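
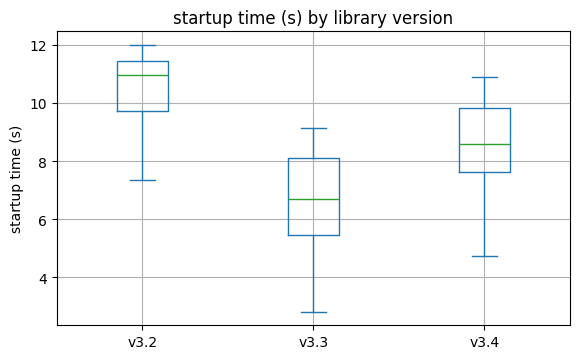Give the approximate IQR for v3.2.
≈ 2.0

Q3 ≈ 11.5, Q1 ≈ 9.5; IQR ≈ 2.0.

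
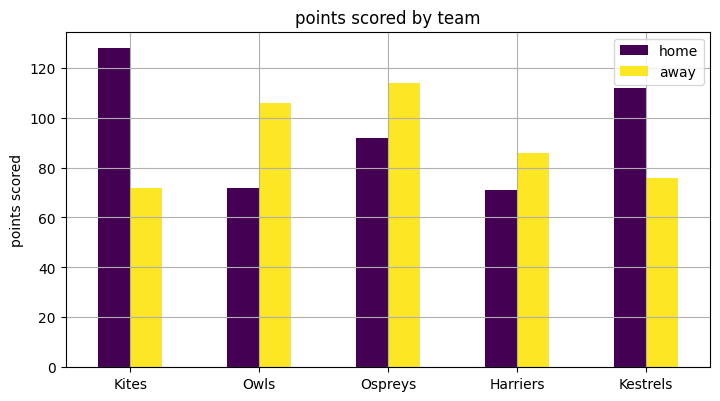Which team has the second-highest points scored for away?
Owls

Top 3 for away: Ospreys ≈ 120, Owls ≈ 100, Harriers ≈ 80.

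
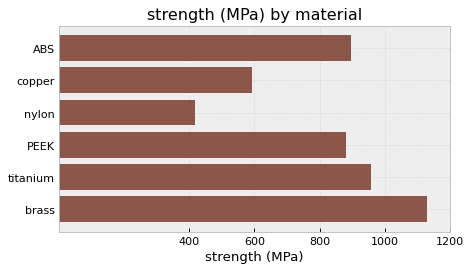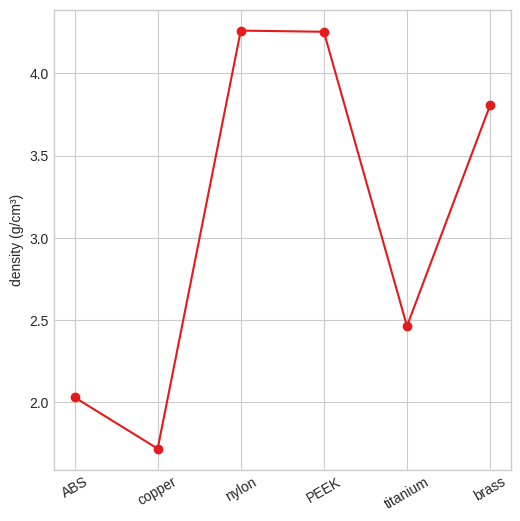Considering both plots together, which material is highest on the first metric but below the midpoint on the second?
Chart 2 median density (g/cm³) ≈ 3; below-median materials: ABS, copper, titanium. Among those, titanium has the highest strength (MPa) (≈ 1000).

titanium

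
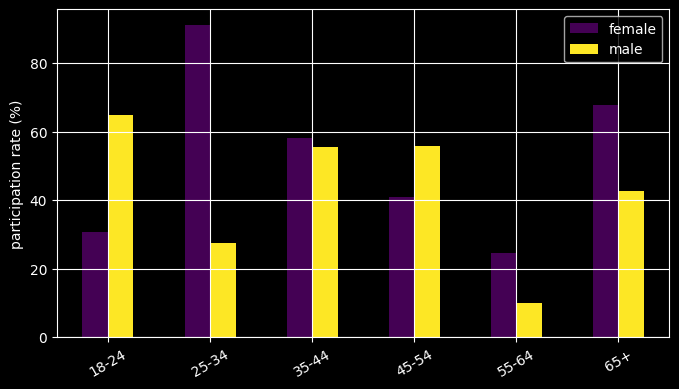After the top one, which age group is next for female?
Top 3 for female: 25-34 ≈ 90, 65+ ≈ 70, 35-44 ≈ 60.

65+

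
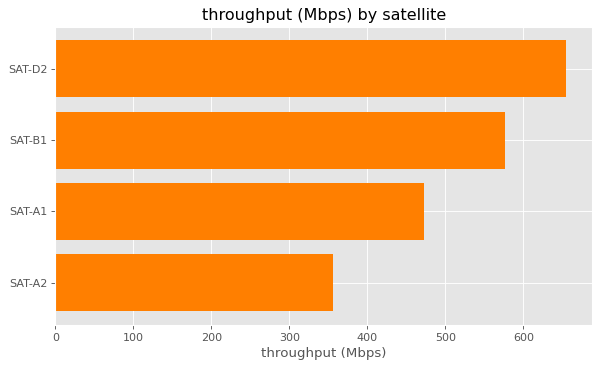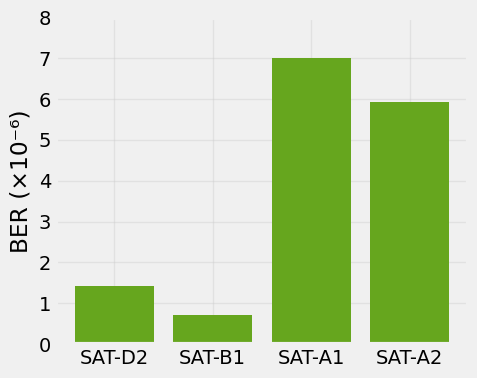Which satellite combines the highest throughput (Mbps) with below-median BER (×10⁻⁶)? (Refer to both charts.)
Chart 2 median BER (×10⁻⁶) ≈ 4; below-median satellites: SAT-D2, SAT-B1. Among those, SAT-D2 has the highest throughput (Mbps) (≈ 700).

SAT-D2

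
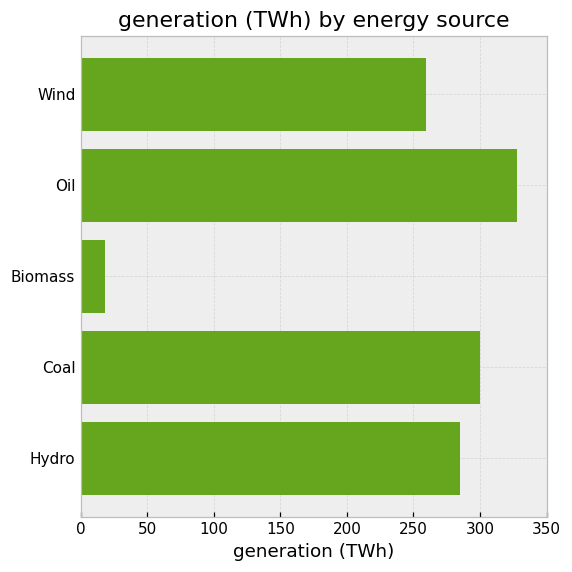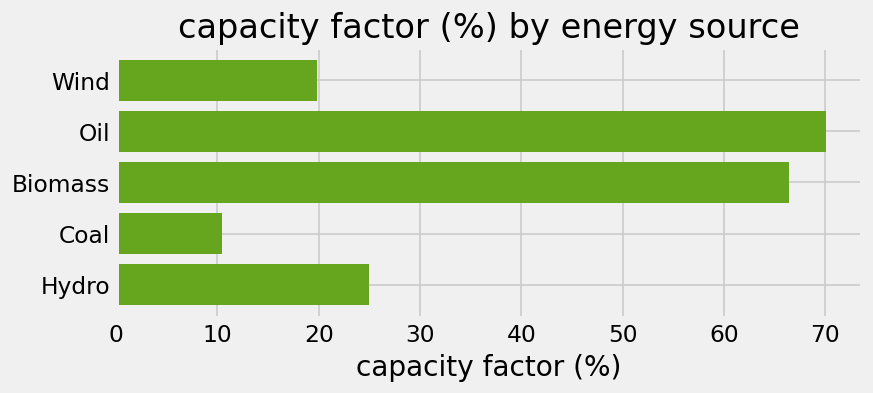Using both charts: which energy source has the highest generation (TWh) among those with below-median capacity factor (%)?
Coal

Chart 2 median capacity factor (%) ≈ 20; below-median energy sources: Wind, Coal. Among those, Coal has the highest generation (TWh) (≈ 300).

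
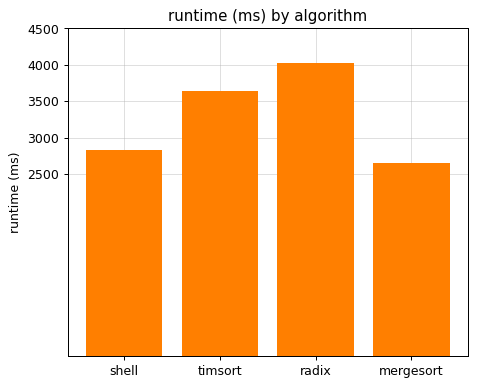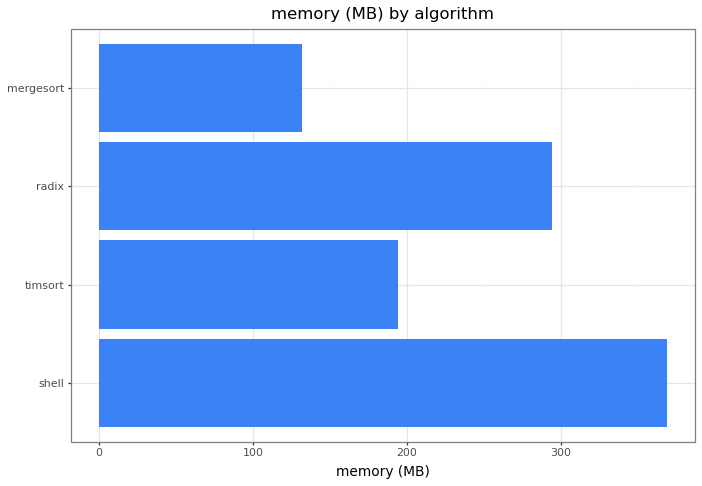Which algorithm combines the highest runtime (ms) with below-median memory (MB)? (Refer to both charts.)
timsort

Chart 2 median memory (MB) ≈ 250; below-median algorithms: timsort, mergesort. Among those, timsort has the highest runtime (ms) (≈ 3500).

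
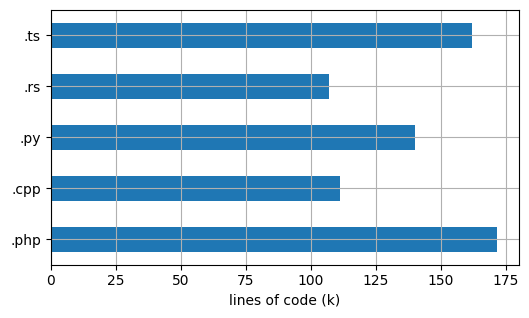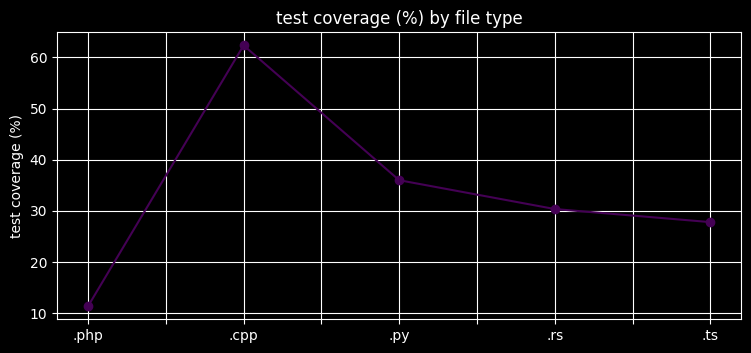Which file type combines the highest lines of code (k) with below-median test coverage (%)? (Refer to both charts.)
Chart 2 median test coverage (%) ≈ 30; below-median file types: .php, .ts. Among those, .php has the highest lines of code (k) (≈ 180).

.php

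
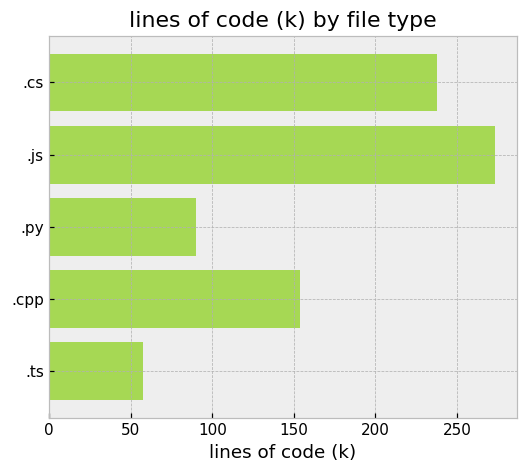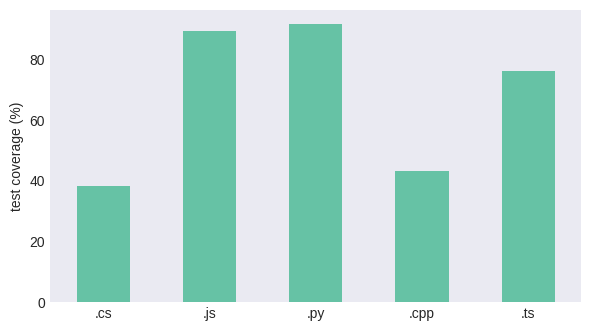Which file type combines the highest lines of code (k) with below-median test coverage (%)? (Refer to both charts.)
.cs

Chart 2 median test coverage (%) ≈ 80; below-median file types: .cs, .cpp. Among those, .cs has the highest lines of code (k) (≈ 250).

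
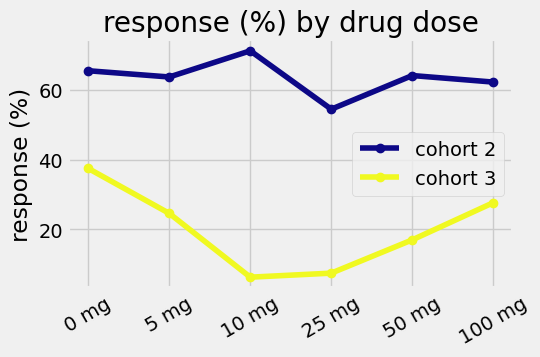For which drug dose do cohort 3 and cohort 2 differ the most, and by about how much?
10 mg, ≈ 60 %

10 mg: cohort 3 ≈ 10, cohort 2 ≈ 70 → gap ≈ 60. Next-largest (50 mg) is only ≈ 40.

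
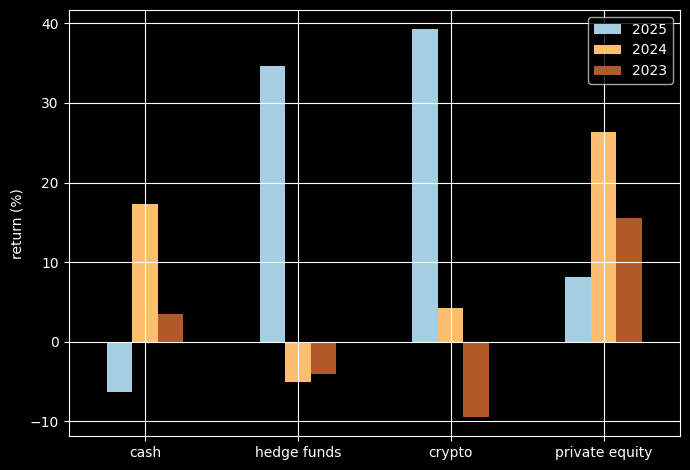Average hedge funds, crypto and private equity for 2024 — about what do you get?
≈ 8

(-5 + 5 + 25) / 3 ≈ 8.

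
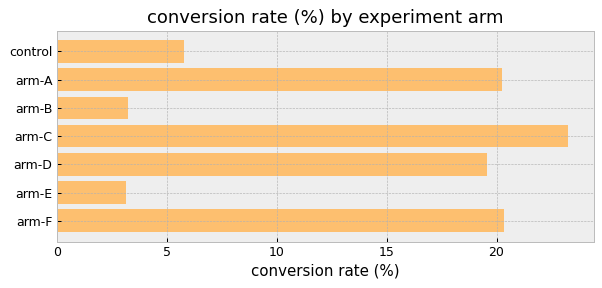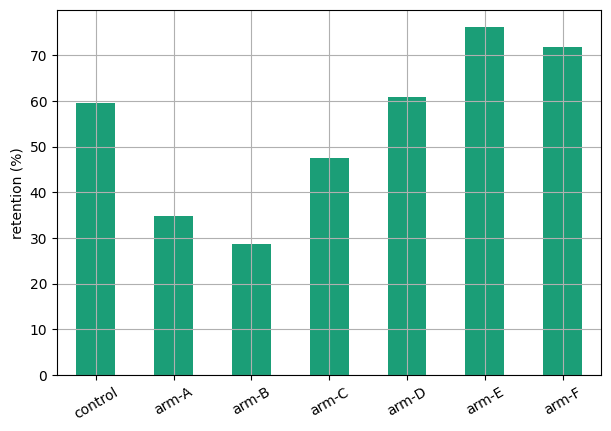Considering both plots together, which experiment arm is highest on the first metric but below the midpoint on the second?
arm-C

Chart 2 median retention (%) ≈ 60; below-median experiment arms: arm-A, arm-B, arm-C. Among those, arm-C has the highest conversion rate (%) (≈ 25).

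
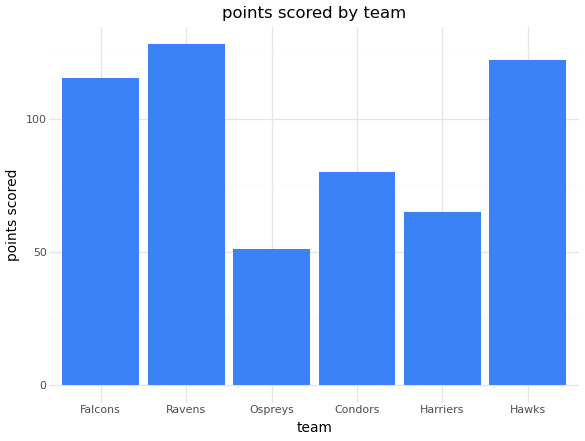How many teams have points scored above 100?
3

Above 100: Falcons, Ravens, Hawks.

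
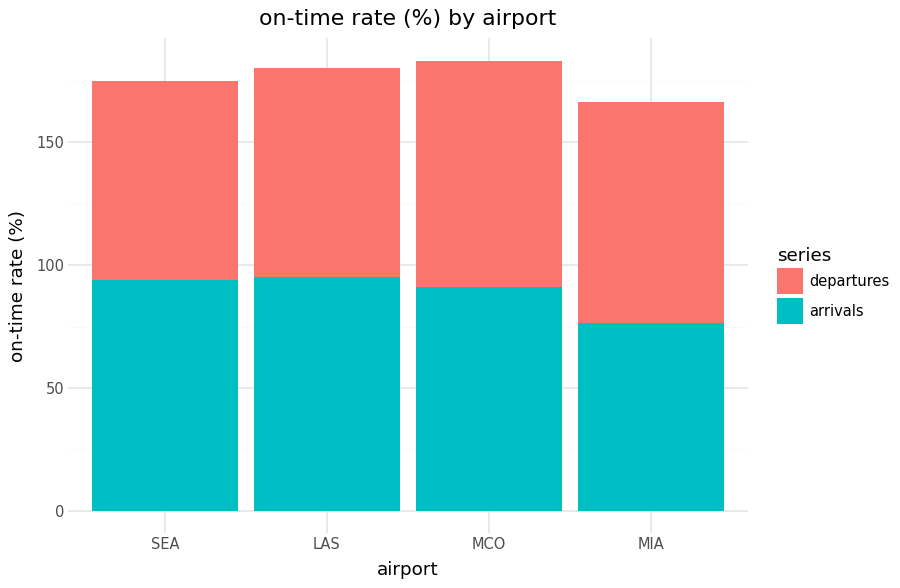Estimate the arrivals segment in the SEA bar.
arrivals top ≈ 100, bottom ≈ 0; segment ≈ 100.

≈ 100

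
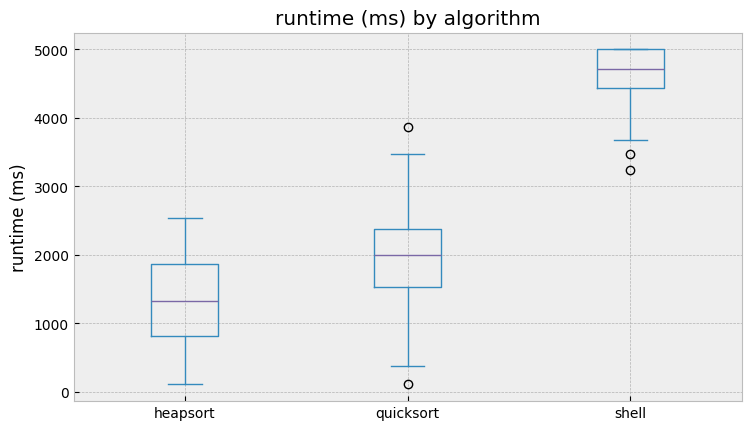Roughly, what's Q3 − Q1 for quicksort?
≈ 1000

Q3 ≈ 2500, Q1 ≈ 1500; IQR ≈ 1000.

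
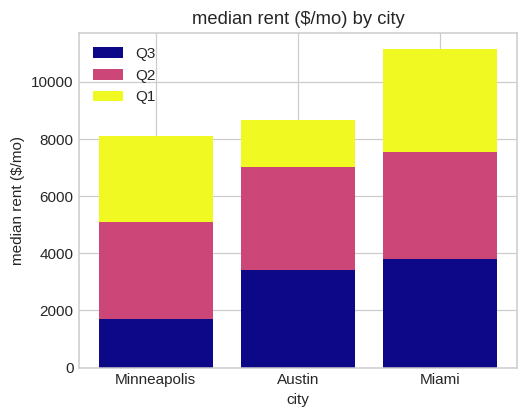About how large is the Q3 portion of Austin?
Q3 top ≈ 3000, bottom ≈ 0; segment ≈ 3000.

≈ 3000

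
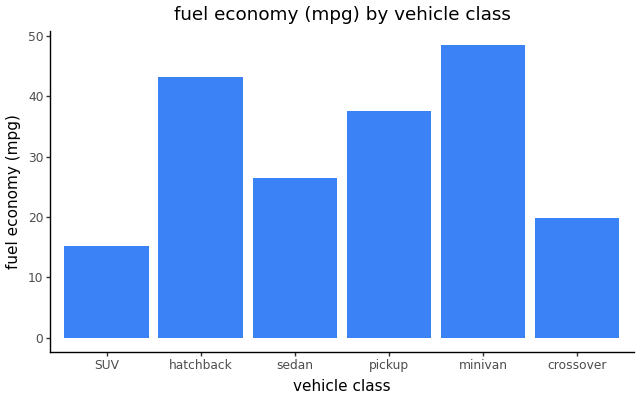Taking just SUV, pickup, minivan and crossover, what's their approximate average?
≈ 31

(15 + 40 + 50 + 20) / 4 ≈ 31.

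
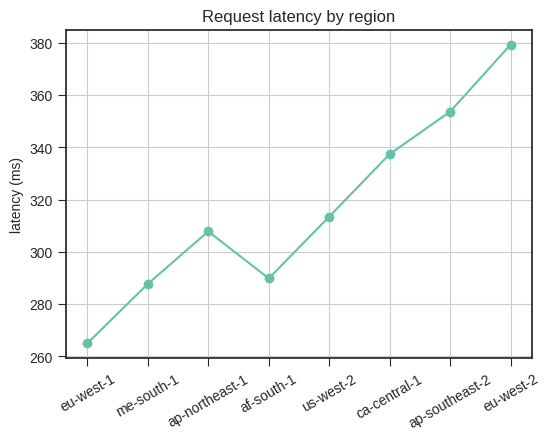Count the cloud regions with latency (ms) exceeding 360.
Above 360: eu-west-2.

1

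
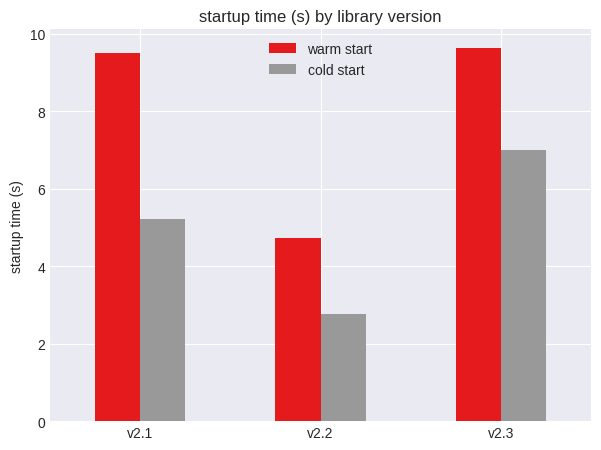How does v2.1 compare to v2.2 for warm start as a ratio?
v2.1 ≈ 9, v2.2 ≈ 5; 9/5 ≈ 1.8.

≈ 1.8×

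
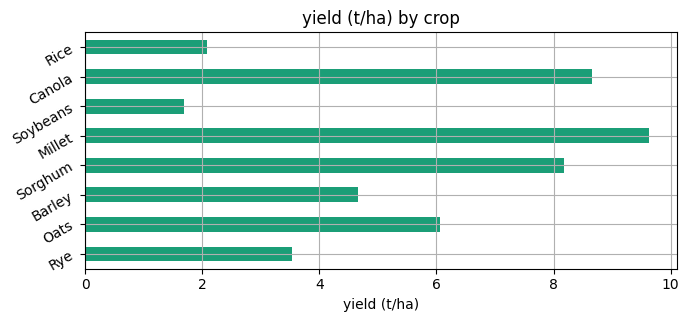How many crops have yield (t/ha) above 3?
Above 3: Rye, Oats, Barley, Sorghum, Millet, Canola.

6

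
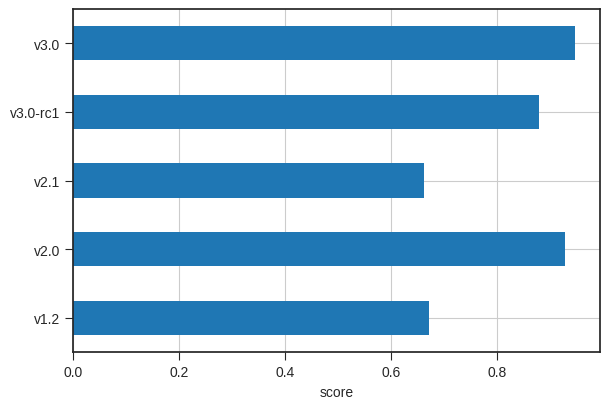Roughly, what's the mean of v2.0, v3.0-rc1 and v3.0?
≈ 0.9

(0.9 + 0.9 + 0.9) / 3 ≈ 0.9.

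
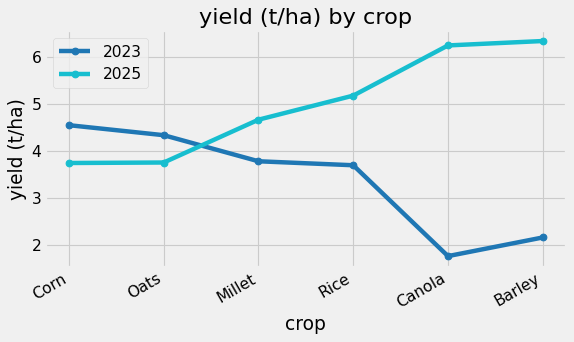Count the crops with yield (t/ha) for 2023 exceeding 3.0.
Above 3.0: Corn, Oats, Millet, Rice.

4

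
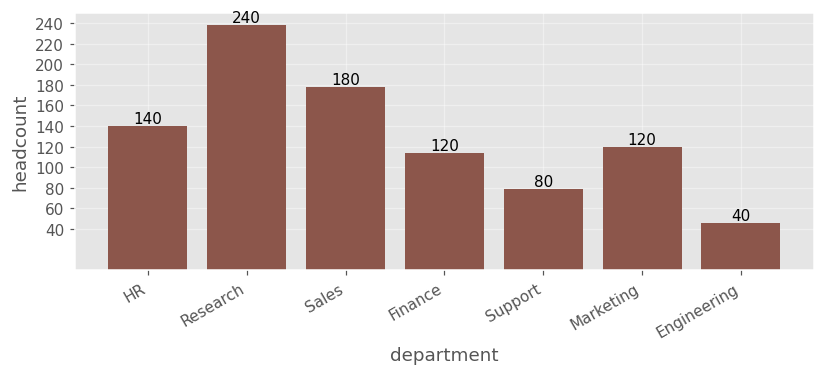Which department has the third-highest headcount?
HR

Top 4: Research ≈ 240, Sales ≈ 180, HR ≈ 140, Marketing ≈ 120.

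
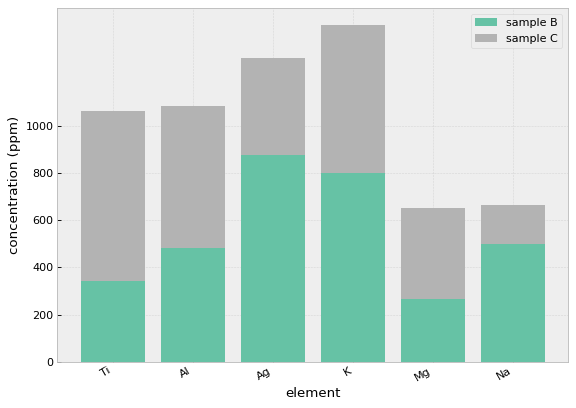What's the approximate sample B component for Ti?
sample B top ≈ 400, bottom ≈ 0; segment ≈ 400.

≈ 400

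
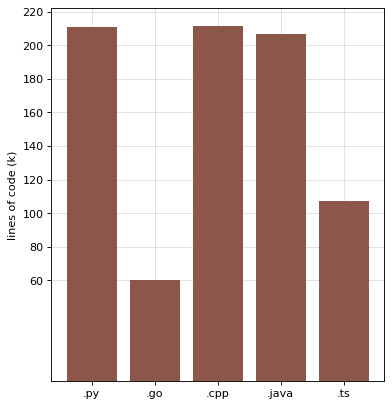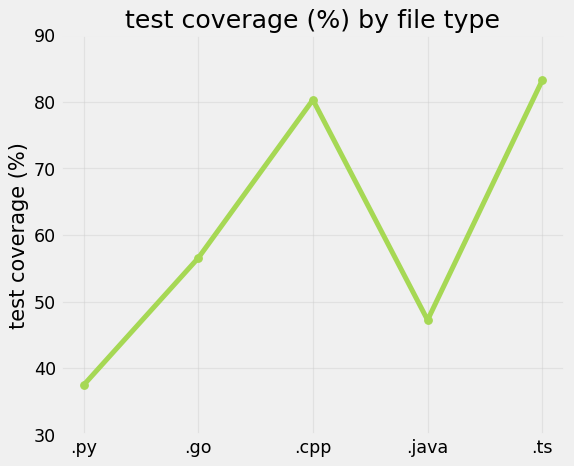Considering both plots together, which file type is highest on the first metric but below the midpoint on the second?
Chart 2 median test coverage (%) ≈ 60; below-median file types: .py, .java. Among those, .py has the highest lines of code (k) (≈ 220).

.py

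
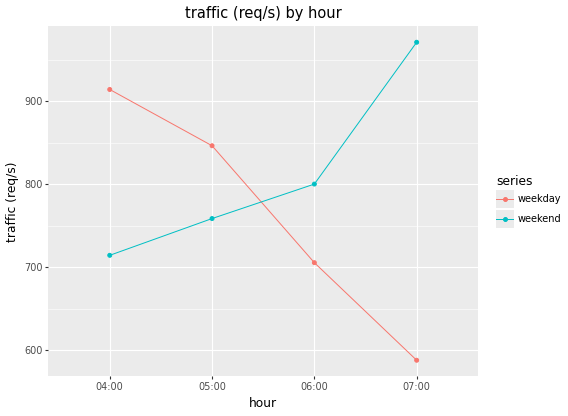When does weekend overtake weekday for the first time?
06:00

05:00: weekend ≈ 750 vs weekday ≈ 850 (not yet); 06:00: weekend ≈ 800 vs weekday ≈ 700 (first crossover).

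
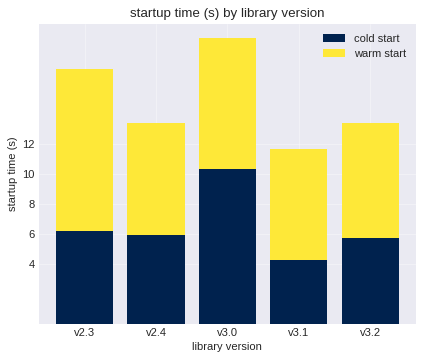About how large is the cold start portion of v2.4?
≈ 6

cold start top ≈ 6, bottom ≈ 0; segment ≈ 6.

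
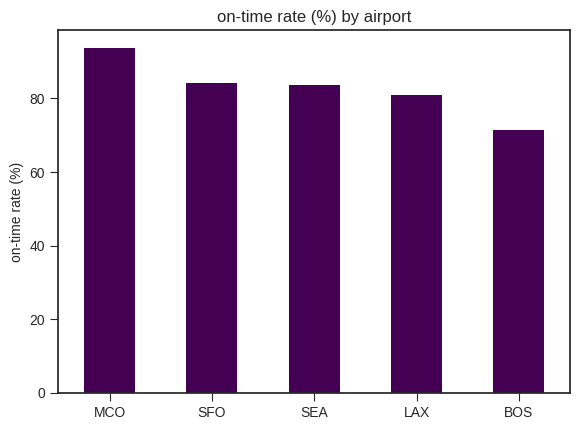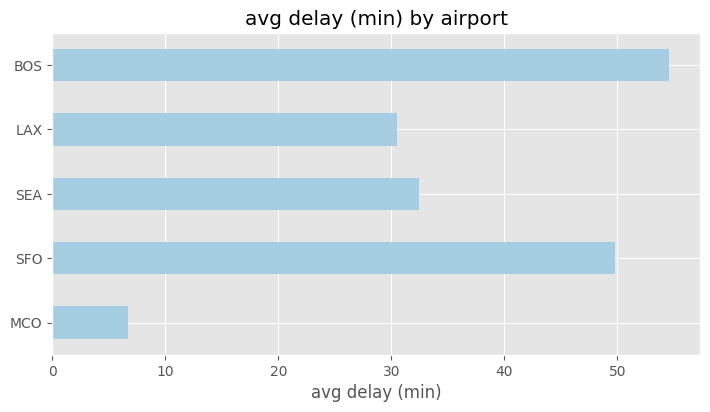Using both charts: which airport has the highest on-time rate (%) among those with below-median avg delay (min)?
MCO

Chart 2 median avg delay (min) ≈ 30; below-median airports: MCO, LAX. Among those, MCO has the highest on-time rate (%) (≈ 90).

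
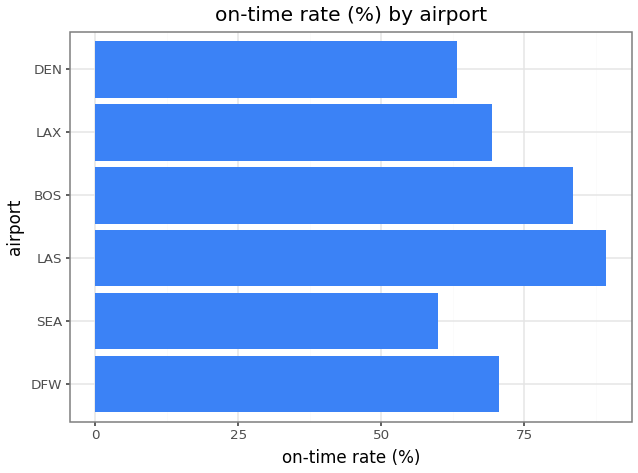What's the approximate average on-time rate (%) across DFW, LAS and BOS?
(70 + 90 + 80) / 3 ≈ 80.

≈ 80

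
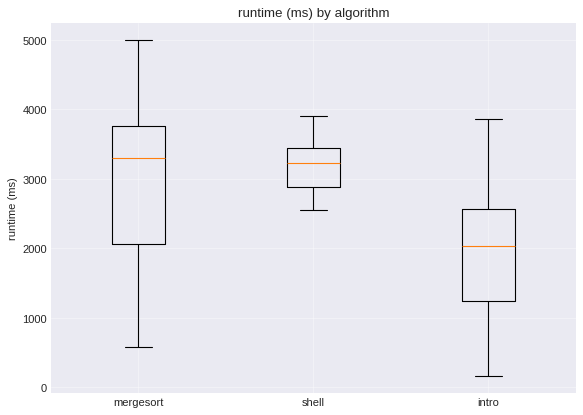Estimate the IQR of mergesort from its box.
≈ 1700

Q3 ≈ 3800, Q1 ≈ 2100; IQR ≈ 1700.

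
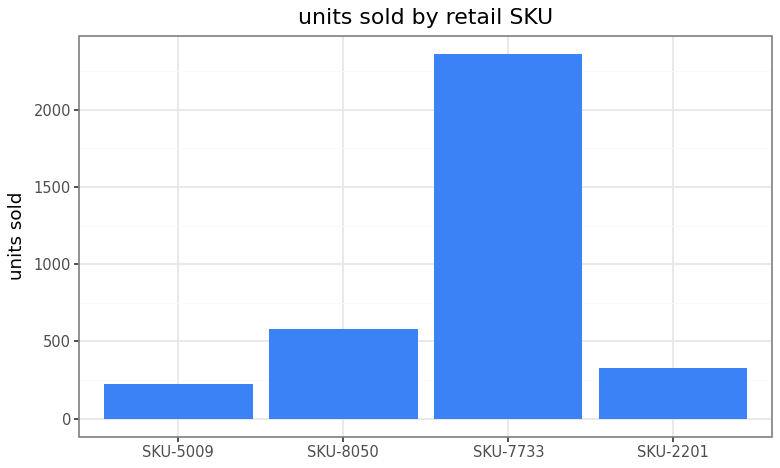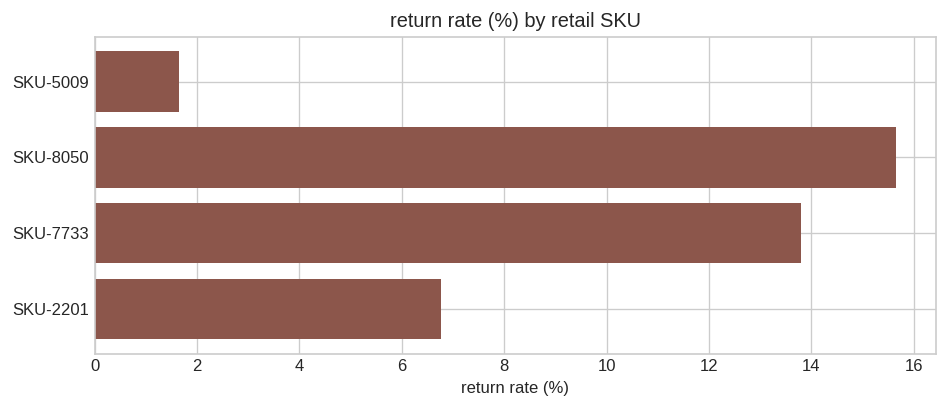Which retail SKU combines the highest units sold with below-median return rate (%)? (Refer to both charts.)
Chart 2 median return rate (%) ≈ 10; below-median retail SKUs: SKU-5009, SKU-2201. Among those, SKU-2201 has the highest units sold (≈ 500).

SKU-2201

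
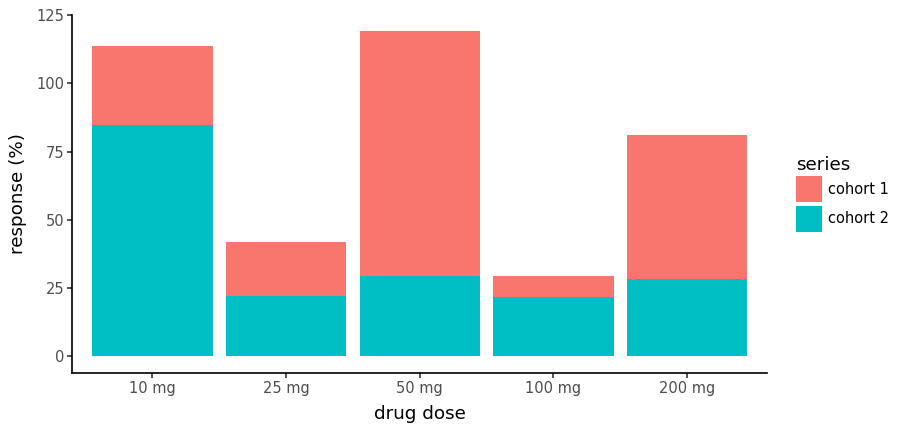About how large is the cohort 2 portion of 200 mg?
≈ 30

cohort 2 top ≈ 30, bottom ≈ 0; segment ≈ 30.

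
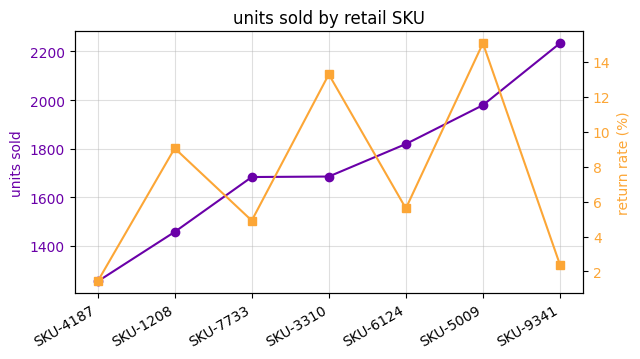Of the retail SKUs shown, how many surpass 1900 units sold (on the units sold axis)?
2

Above 1900: SKU-5009, SKU-9341.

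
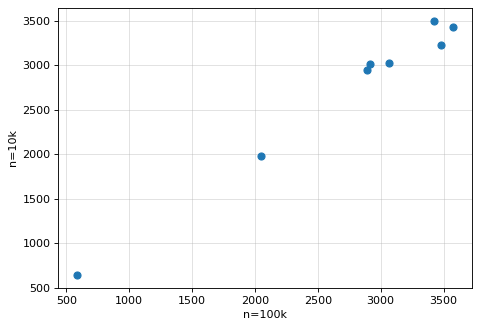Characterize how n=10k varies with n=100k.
Points are positively correlated; strong (|r| ≈ 1.0).

positive, strong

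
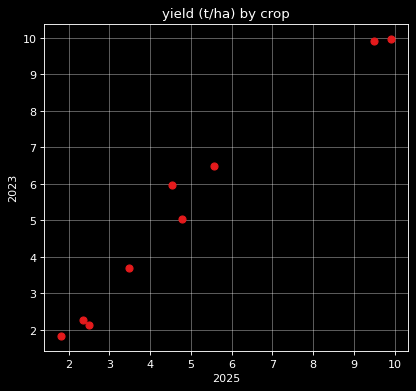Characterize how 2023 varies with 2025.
Points are positively correlated; strong (|r| ≈ 1.0).

positive, strong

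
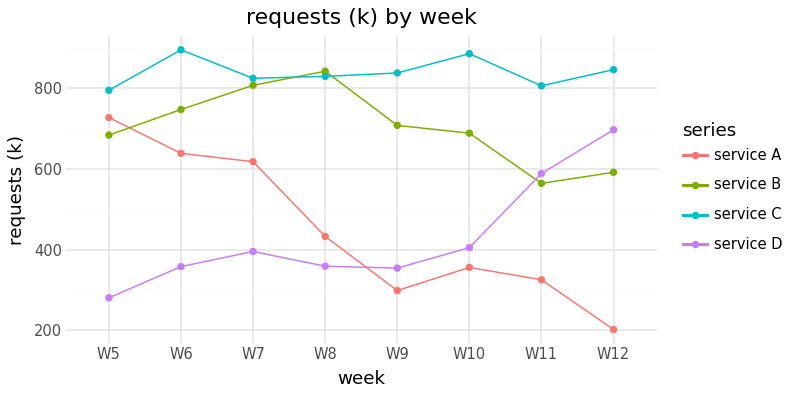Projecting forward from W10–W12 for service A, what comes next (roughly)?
≈ 100

Last three: 400, 300, 200 → slope ≈ -100/step → next ≈ 100.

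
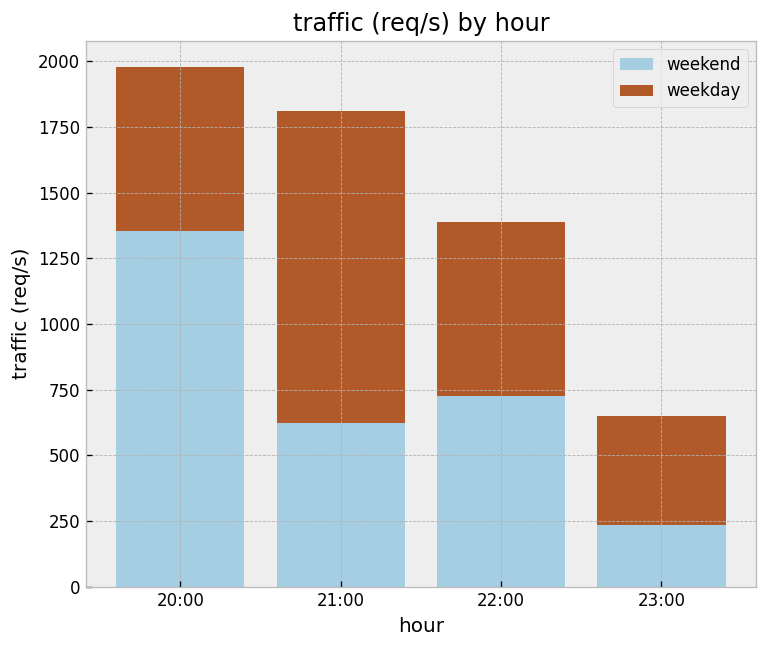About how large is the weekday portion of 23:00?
≈ 400

weekday top ≈ 600, bottom ≈ 200; segment ≈ 400.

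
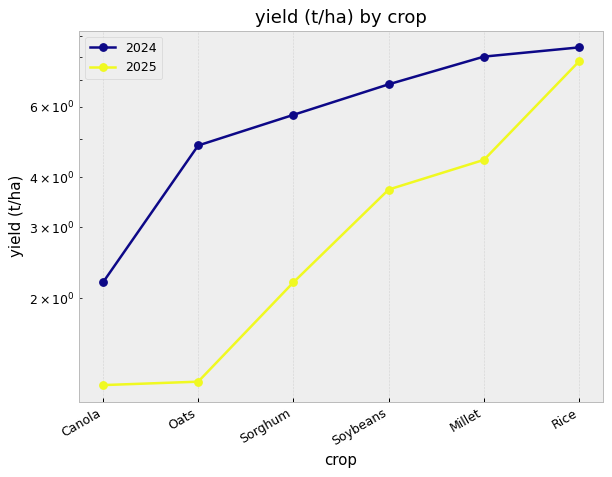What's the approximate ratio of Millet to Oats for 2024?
≈ 1.6×

Millet ≈ 8, Oats ≈ 5; 8/5 ≈ 1.6.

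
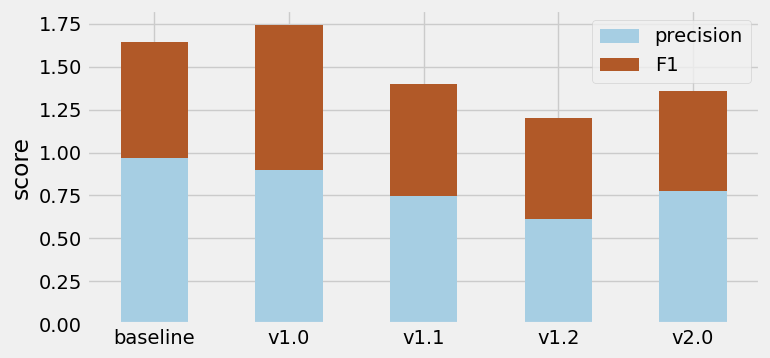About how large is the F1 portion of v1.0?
≈ 1.0

F1 top ≈ 1.8, bottom ≈ 0.8; segment ≈ 1.0.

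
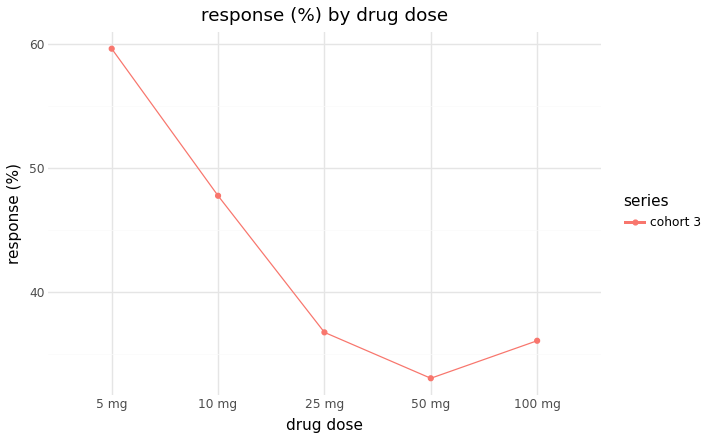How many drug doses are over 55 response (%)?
1

Above 55: 5 mg.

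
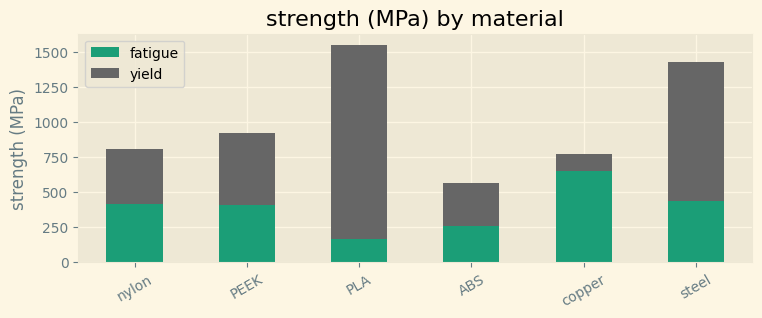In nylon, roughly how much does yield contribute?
≈ 400

yield top ≈ 800, bottom ≈ 400; segment ≈ 400.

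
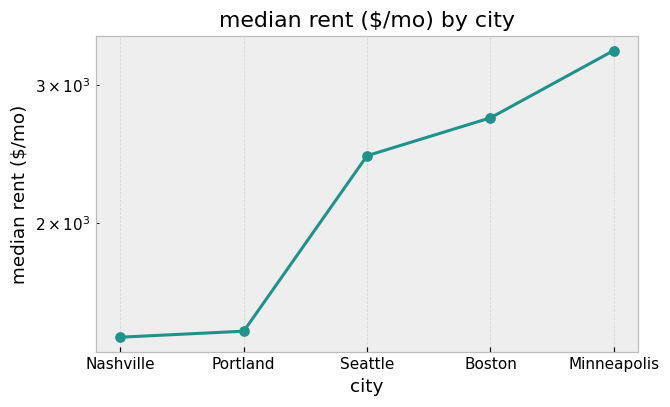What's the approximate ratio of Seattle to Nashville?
≈ 1.71×

Seattle ≈ 2400, Nashville ≈ 1400; 2400/1400 ≈ 1.71.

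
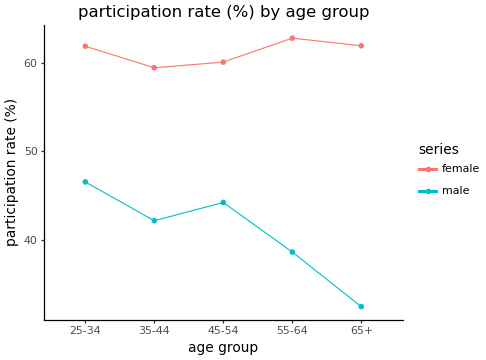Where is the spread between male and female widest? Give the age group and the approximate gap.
65+, ≈ 30 %

65+: male ≈ 30, female ≈ 60 → gap ≈ 30. Next-largest (55-64) is only ≈ 25.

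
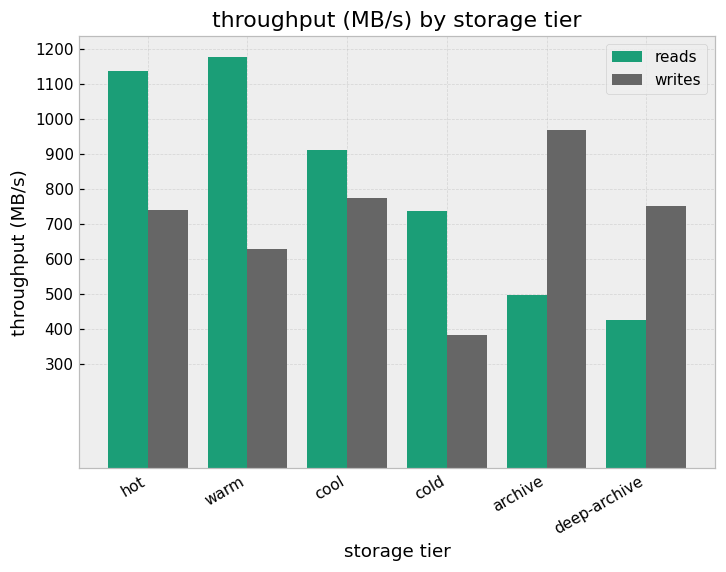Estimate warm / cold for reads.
warm ≈ 1200, cold ≈ 700; 1200/700 ≈ 1.71.

≈ 1.71×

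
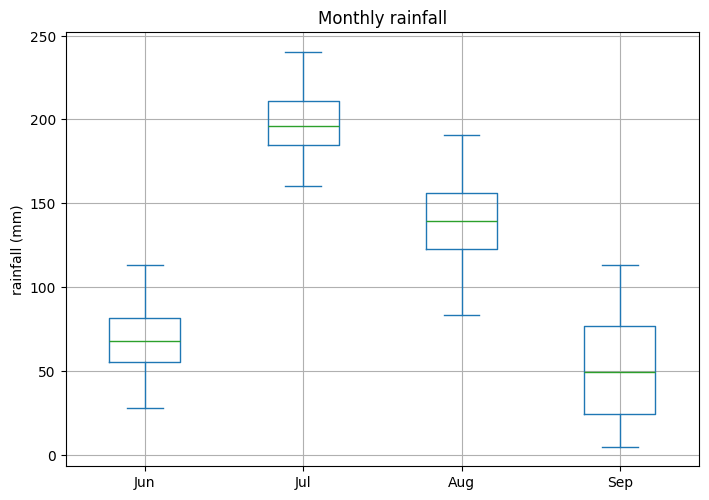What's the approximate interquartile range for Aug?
Q3 ≈ 160, Q1 ≈ 120; IQR ≈ 40.

≈ 40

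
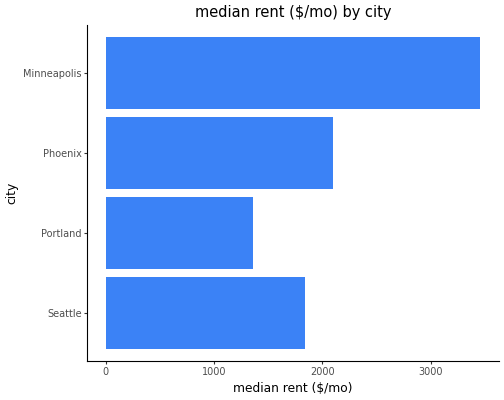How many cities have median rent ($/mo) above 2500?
1

Above 2500: Minneapolis.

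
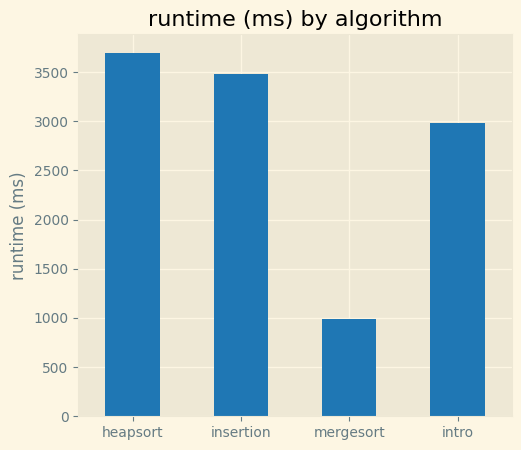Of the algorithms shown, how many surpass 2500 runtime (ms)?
3

Above 2500: heapsort, insertion, intro.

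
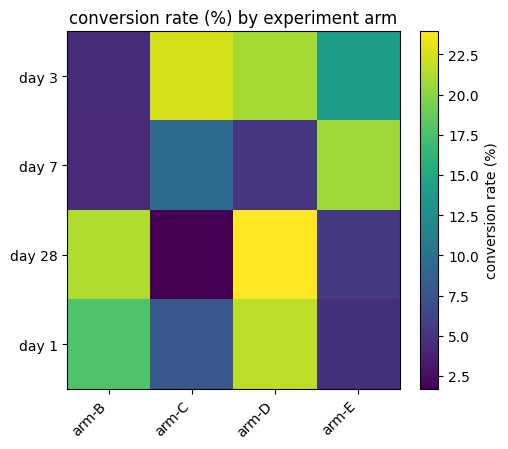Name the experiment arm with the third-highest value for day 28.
Top 4 for day 28: arm-D ≈ 24, arm-B ≈ 22, arm-E ≈ 6, arm-C ≈ 2.

arm-E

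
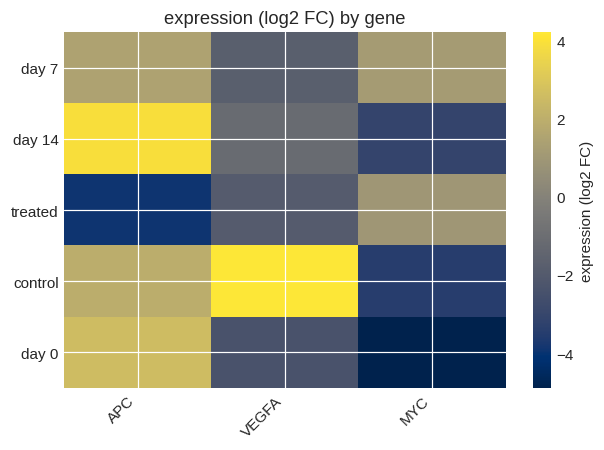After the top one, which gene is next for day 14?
Top 3 for day 14: APC ≈ 4, VEGFA ≈ -1, MYC ≈ -3.

VEGFA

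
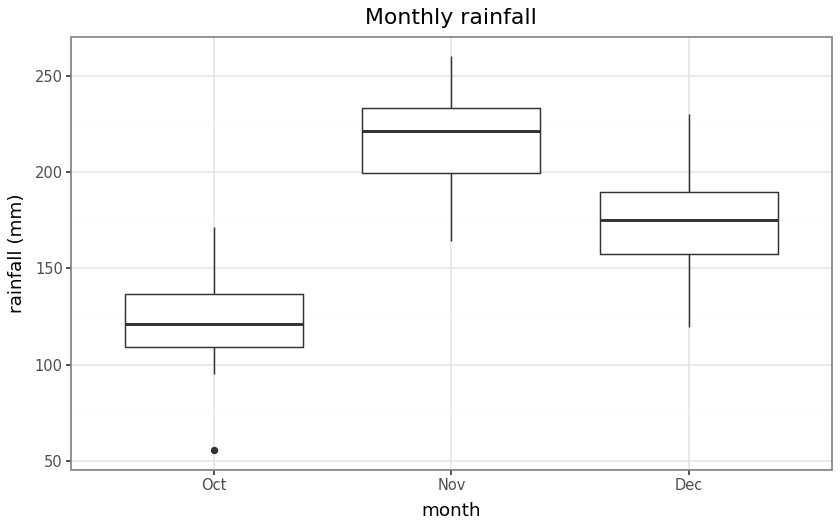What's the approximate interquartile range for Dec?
Q3 ≈ 190, Q1 ≈ 160; IQR ≈ 30.

≈ 30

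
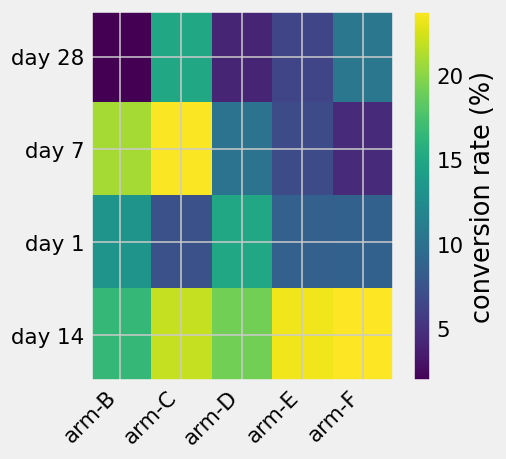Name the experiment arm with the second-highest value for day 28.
Top 3 for day 28: arm-C ≈ 16, arm-F ≈ 10, arm-E ≈ 6.

arm-F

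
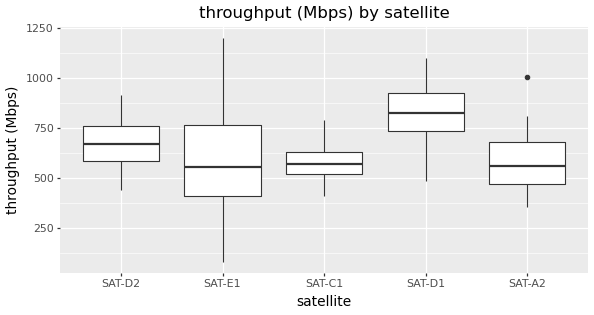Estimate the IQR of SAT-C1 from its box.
Q3 ≈ 640, Q1 ≈ 520; IQR ≈ 120.

≈ 120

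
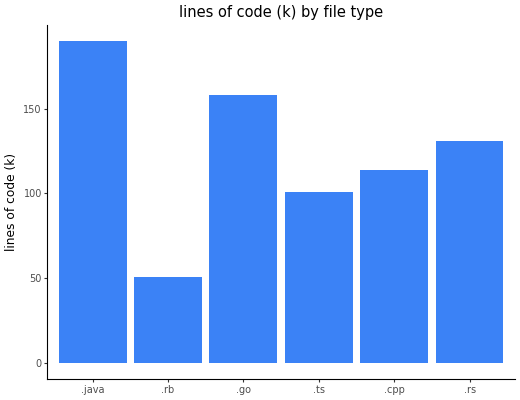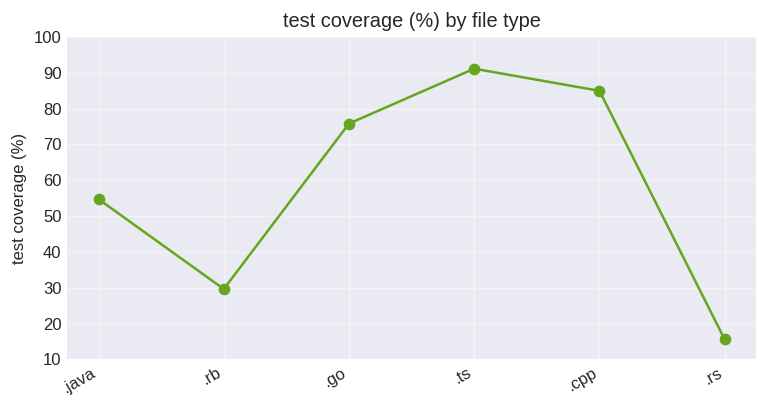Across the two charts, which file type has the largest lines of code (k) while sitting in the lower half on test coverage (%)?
.java

Chart 2 median test coverage (%) ≈ 70; below-median file types: .java, .rb, .rs. Among those, .java has the highest lines of code (k) (≈ 180).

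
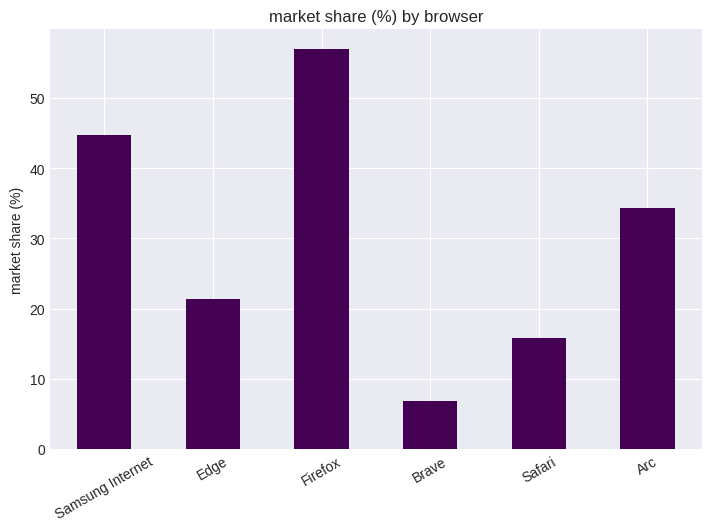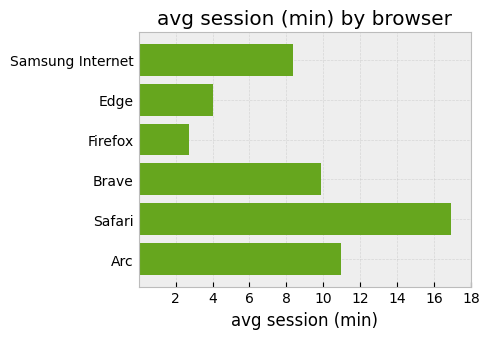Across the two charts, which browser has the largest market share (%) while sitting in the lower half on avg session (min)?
Firefox

Chart 2 median avg session (min) ≈ 10; below-median browsers: Samsung Internet, Edge, Firefox. Among those, Firefox has the highest market share (%) (≈ 60).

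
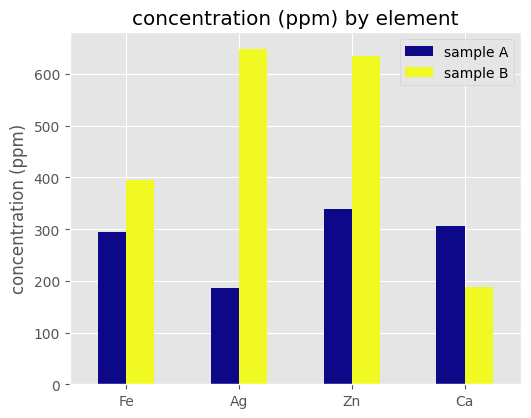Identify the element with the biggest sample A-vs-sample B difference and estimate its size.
Ag: sample A ≈ 200, sample B ≈ 600 → gap ≈ 400. Next-largest (Zn) is only ≈ 300.

Ag, ≈ 400 ppm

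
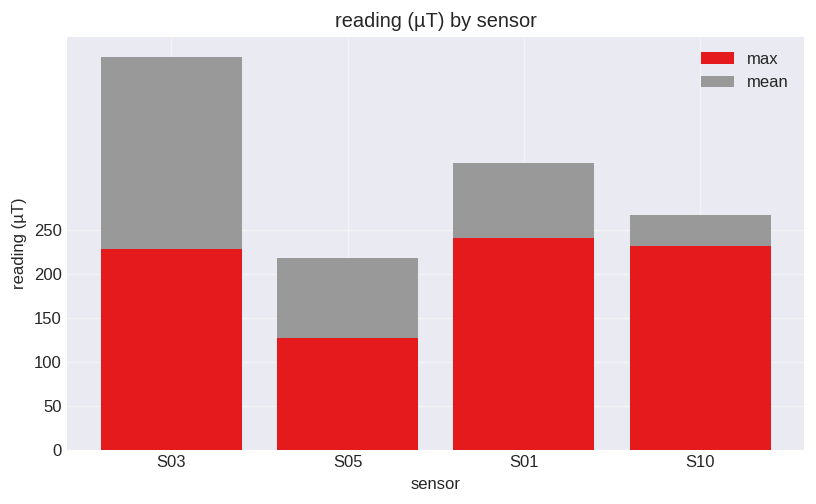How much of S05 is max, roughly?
max top ≈ 150, bottom ≈ 0; segment ≈ 150.

≈ 150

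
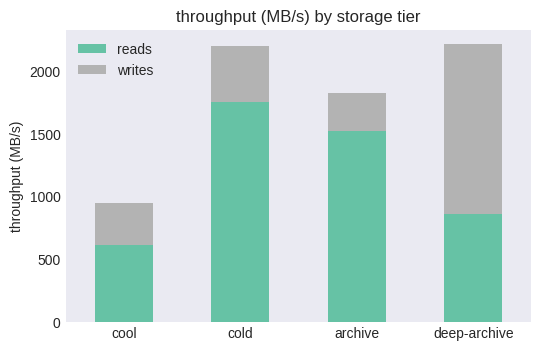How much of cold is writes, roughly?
≈ 400

writes top ≈ 2200, bottom ≈ 1800; segment ≈ 400.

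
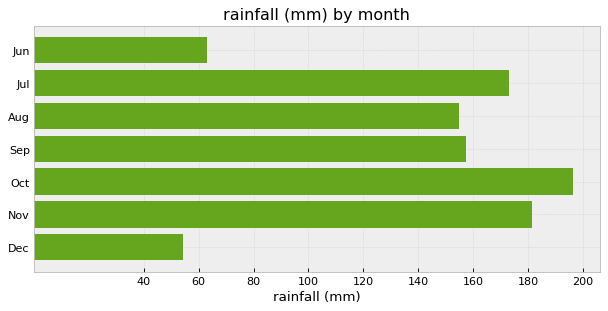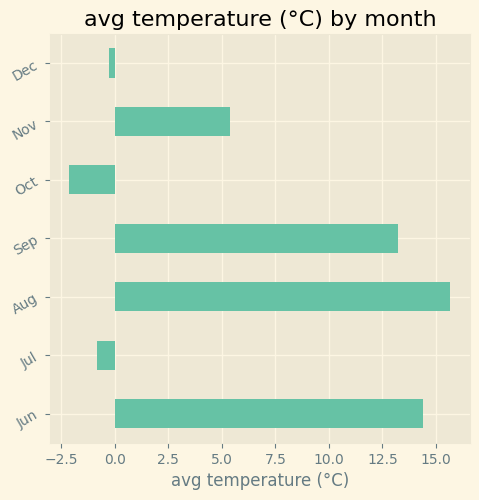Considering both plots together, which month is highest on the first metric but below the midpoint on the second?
Chart 2 median avg temperature (°C) ≈ 6; below-median months: Jul, Oct, Dec. Among those, Oct has the highest rainfall (mm) (≈ 200).

Oct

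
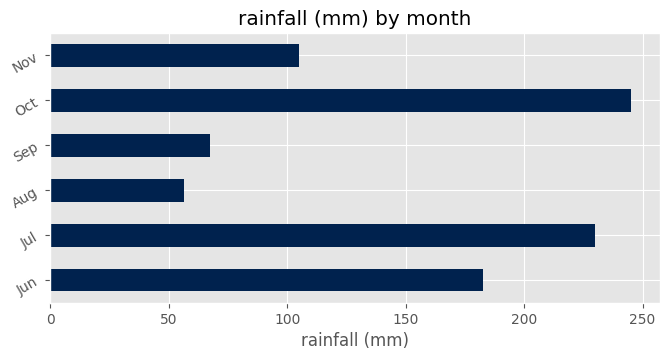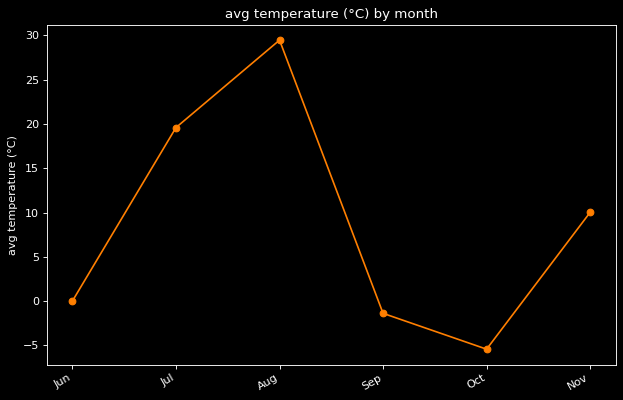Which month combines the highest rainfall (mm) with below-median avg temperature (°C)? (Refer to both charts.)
Oct

Chart 2 median avg temperature (°C) ≈ 5; below-median months: Jun, Sep, Oct. Among those, Oct has the highest rainfall (mm) (≈ 250).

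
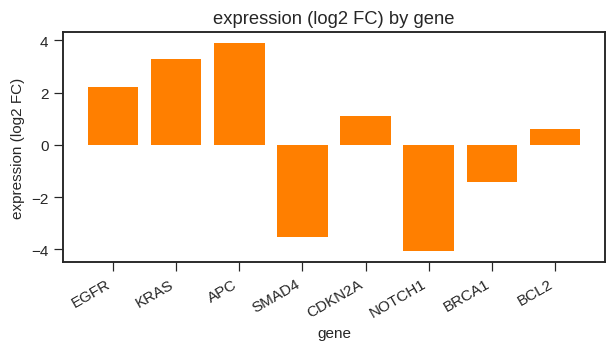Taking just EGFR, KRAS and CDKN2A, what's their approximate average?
(2 + 3 + 1) / 3 ≈ 2.

≈ 2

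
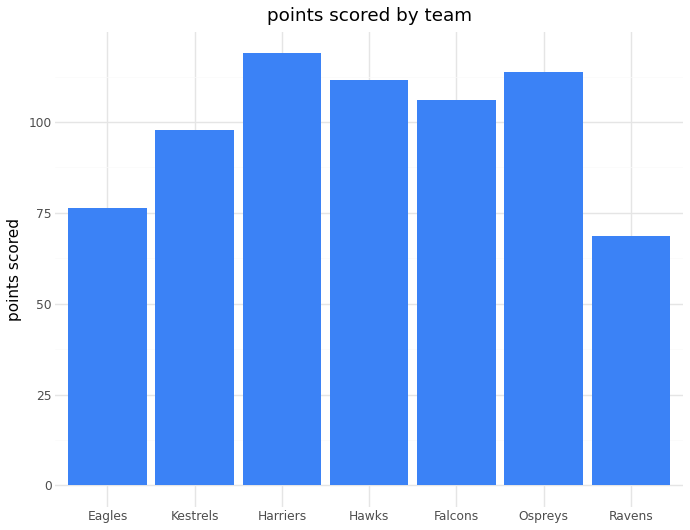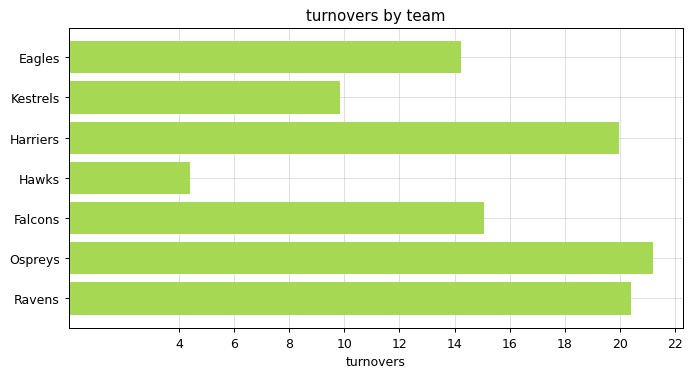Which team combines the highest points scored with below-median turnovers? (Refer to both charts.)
Chart 2 median turnovers ≈ 16; below-median teams: Eagles, Kestrels, Hawks. Among those, Hawks has the highest points scored (≈ 120).

Hawks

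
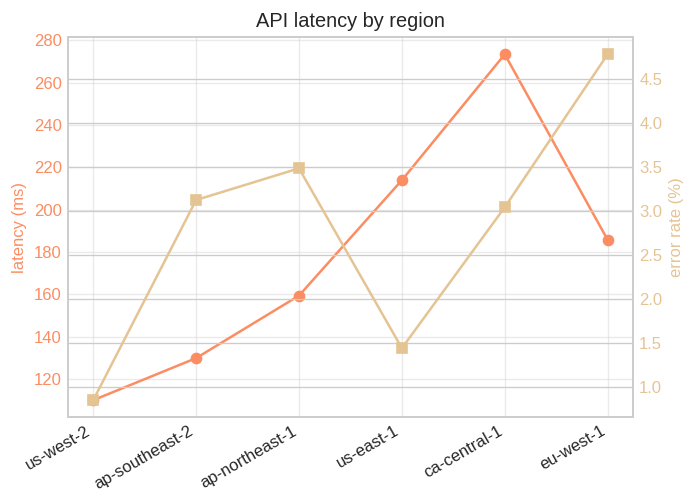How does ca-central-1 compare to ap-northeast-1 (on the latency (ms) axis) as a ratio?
ca-central-1 ≈ 280, ap-northeast-1 ≈ 160; 280/160 ≈ 1.75.

≈ 1.75×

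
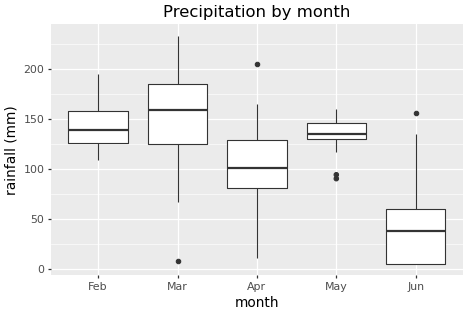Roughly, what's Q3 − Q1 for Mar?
≈ 60

Q3 ≈ 190, Q1 ≈ 130; IQR ≈ 60.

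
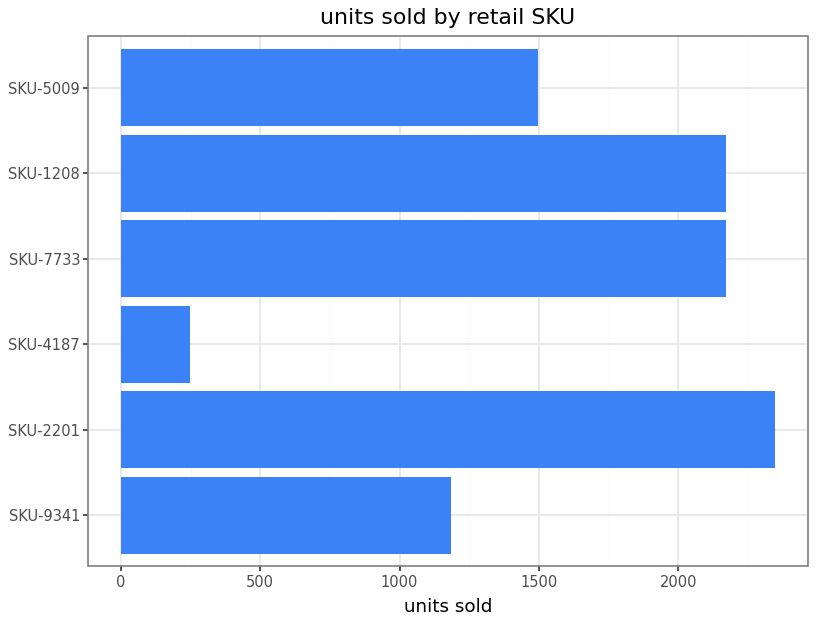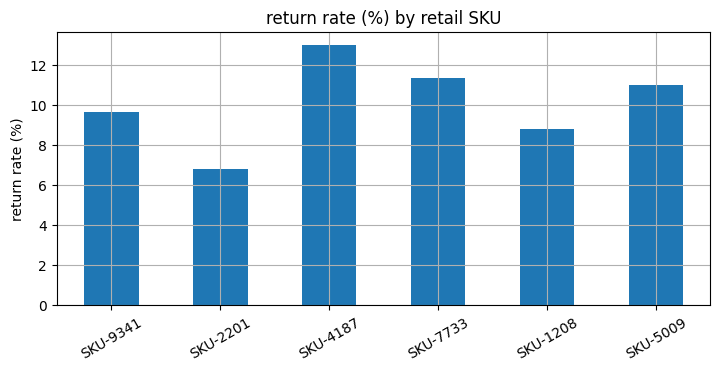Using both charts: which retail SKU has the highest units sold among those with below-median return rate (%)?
SKU-2201

Chart 2 median return rate (%) ≈ 10; below-median retail SKUs: SKU-9341, SKU-2201, SKU-1208. Among those, SKU-2201 has the highest units sold (≈ 2500).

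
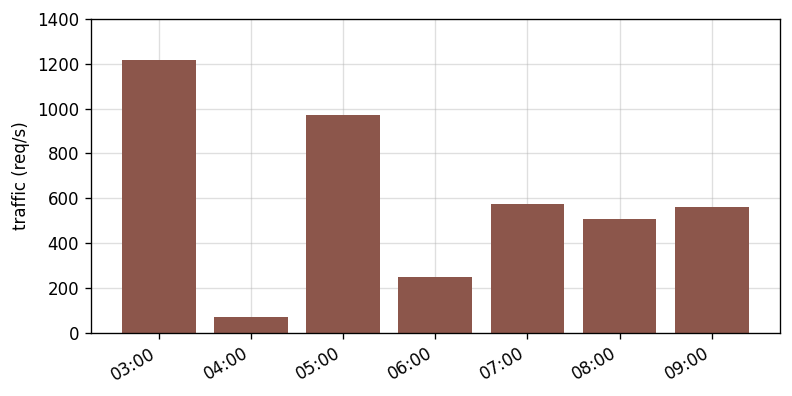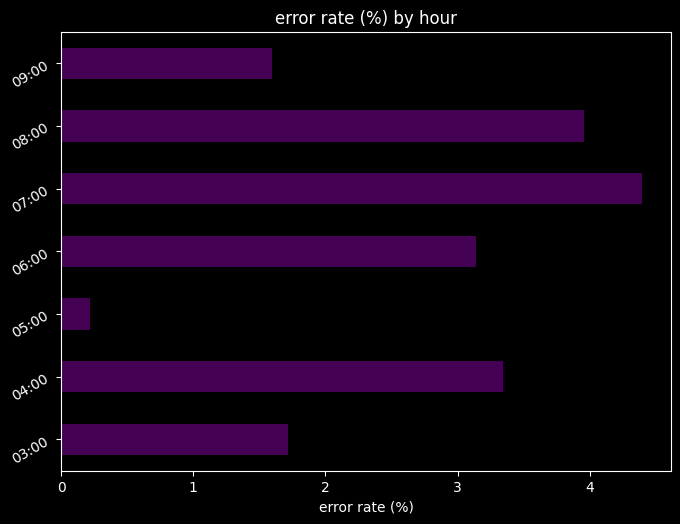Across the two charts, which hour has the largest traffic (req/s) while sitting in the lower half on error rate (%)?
03:00

Chart 2 median error rate (%) ≈ 3; below-median hours: 03:00, 05:00, 09:00. Among those, 03:00 has the highest traffic (req/s) (≈ 1200).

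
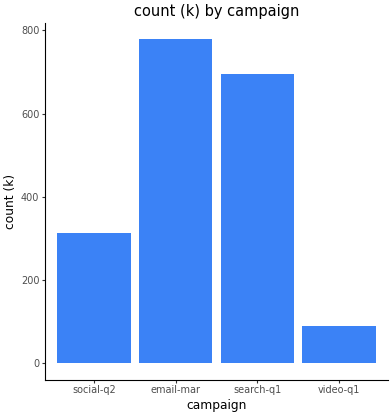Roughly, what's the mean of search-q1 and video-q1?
≈ 400

(700 + 100) / 2 ≈ 400.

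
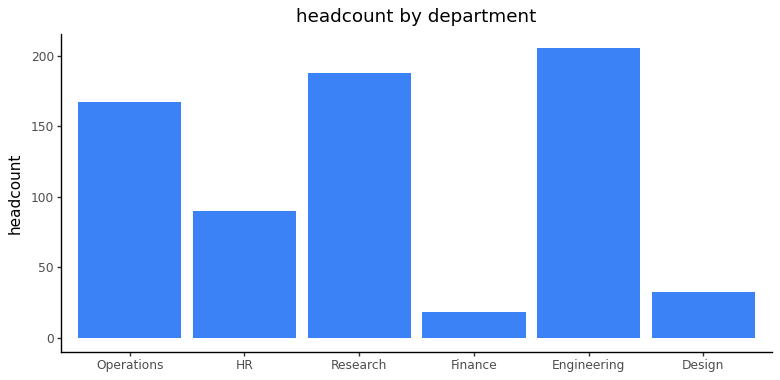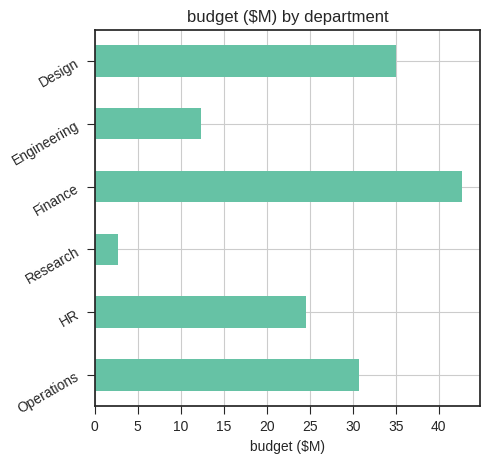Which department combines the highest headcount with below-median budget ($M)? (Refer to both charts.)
Engineering

Chart 2 median budget ($M) ≈ 30; below-median departments: HR, Research, Engineering. Among those, Engineering has the highest headcount (≈ 200).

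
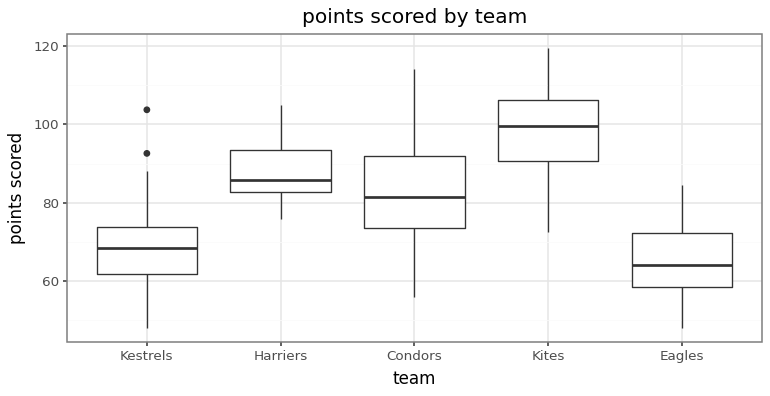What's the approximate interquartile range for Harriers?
≈ 10

Q3 ≈ 95, Q1 ≈ 85; IQR ≈ 10.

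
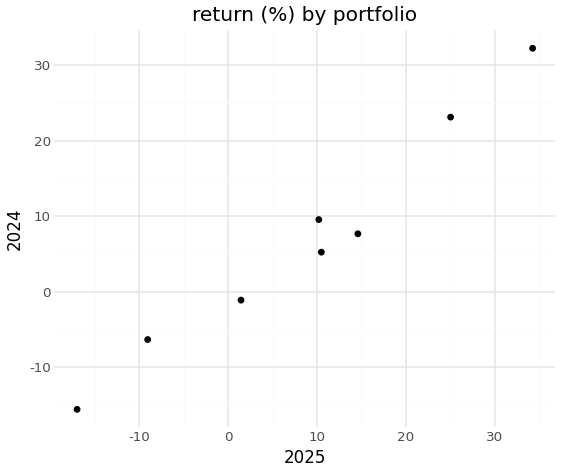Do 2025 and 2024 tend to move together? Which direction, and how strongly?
positive, strong

Points are positively correlated; strong (|r| ≈ 1.0).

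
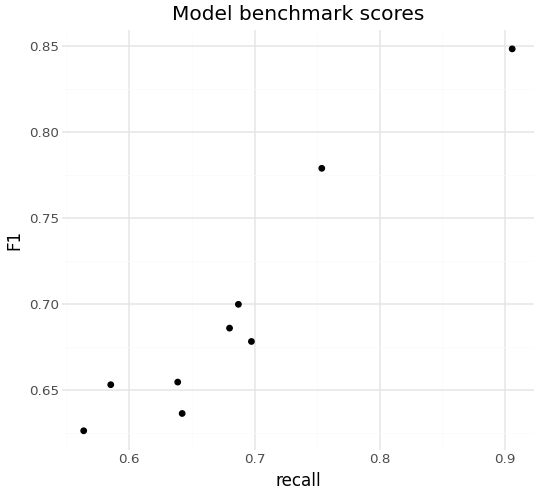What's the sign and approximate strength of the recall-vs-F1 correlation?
Points are positively correlated; strong (|r| ≈ 1.0).

positive, strong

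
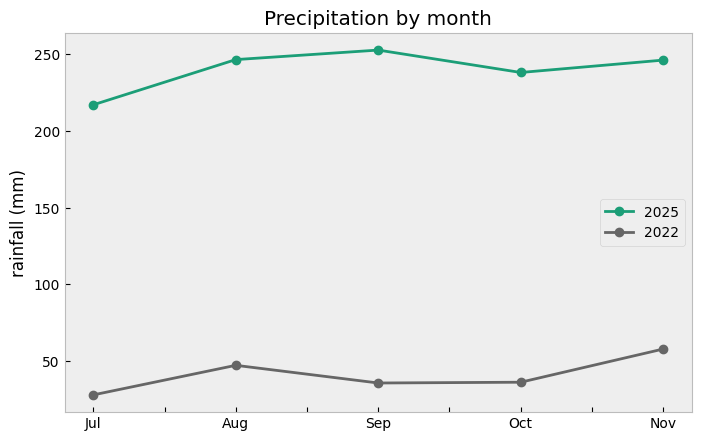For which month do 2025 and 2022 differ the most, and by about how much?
Sep: 2025 ≈ 260, 2022 ≈ 40 → gap ≈ 220. Next-largest (Oct) is only ≈ 200.

Sep, ≈ 220 mm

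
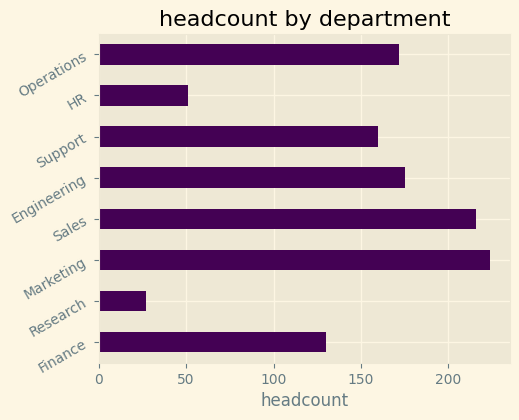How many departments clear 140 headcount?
Above 140: Marketing, Sales, Engineering, Support, Operations.

5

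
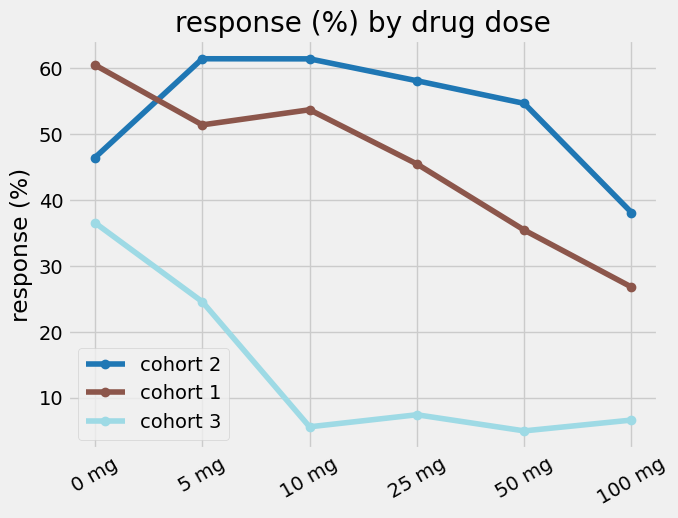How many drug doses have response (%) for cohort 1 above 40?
4

Above 40: 0 mg, 5 mg, 10 mg, 25 mg.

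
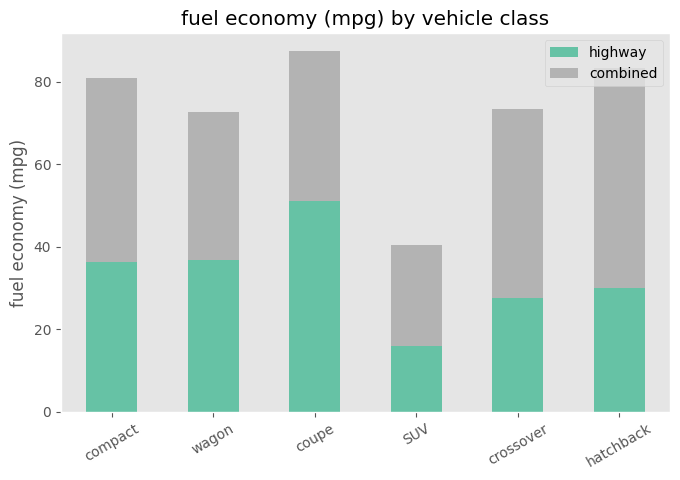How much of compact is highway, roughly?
≈ 40

highway top ≈ 40, bottom ≈ 0; segment ≈ 40.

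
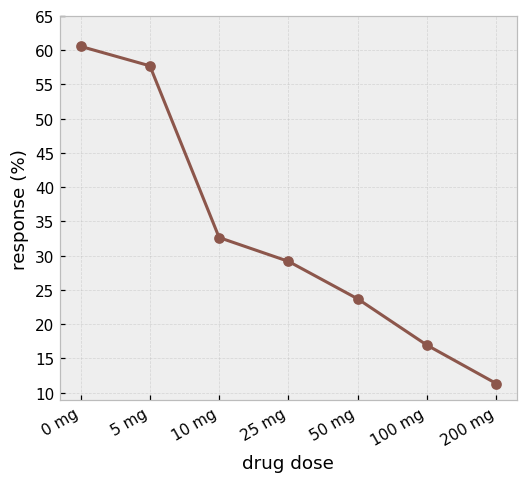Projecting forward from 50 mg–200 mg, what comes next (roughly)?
Last three: 25, 15, 10 → slope ≈ -7.5/step → next ≈ 2.5.

≈ 2.5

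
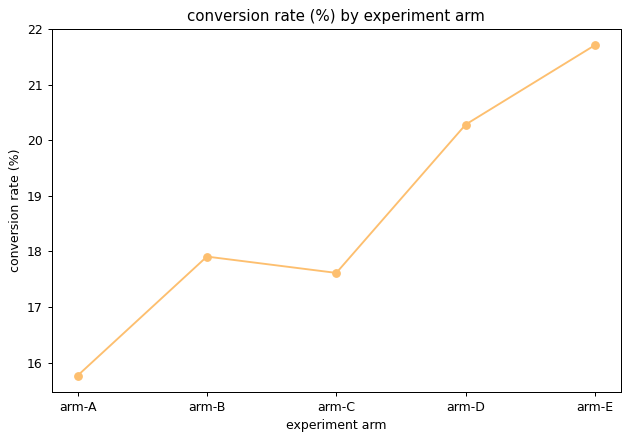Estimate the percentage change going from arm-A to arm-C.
≈ +9.4%

arm-A ≈ 16.0, arm-C ≈ 17.5; (17.5 − 16.0) / 16.0 ≈ +9.4%.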